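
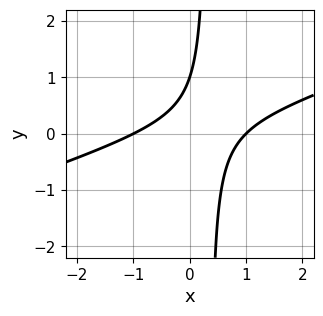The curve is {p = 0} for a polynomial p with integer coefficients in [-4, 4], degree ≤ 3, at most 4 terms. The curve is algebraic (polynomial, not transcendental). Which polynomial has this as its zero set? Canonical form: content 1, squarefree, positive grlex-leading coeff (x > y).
x^2 - 3*x*y + y - 1

(a) Degree: no degree-1 curve has this shape, so deg p = 2.
(b) Against the integer gridlines: the x-axis gridline crossings are at x ∈ {-1, 1}; it crosses the y-axis at the gridline y = 1.
(c) Solving for integer coefficients yields p as stated.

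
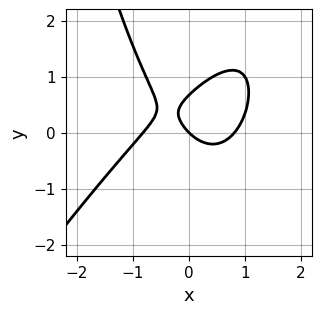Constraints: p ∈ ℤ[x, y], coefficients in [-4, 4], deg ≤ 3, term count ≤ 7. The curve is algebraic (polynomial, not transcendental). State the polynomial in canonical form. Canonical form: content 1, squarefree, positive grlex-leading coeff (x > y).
1. deg p = 3. A generic line meets the curve in up to 3 points.
2. Against the integer gridlines: one x-axis crossing is at x = 0; it meets the y-axis at y = 0 (among the integer gridlines).
3. Solving for integer coefficients yields p as stated.

3*x^3 - 2*x^2*y + 3*y^2 - 2*x - 2*y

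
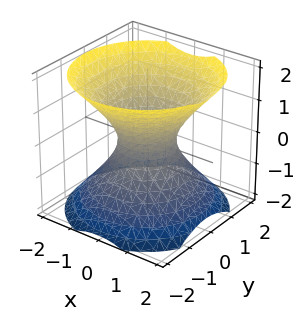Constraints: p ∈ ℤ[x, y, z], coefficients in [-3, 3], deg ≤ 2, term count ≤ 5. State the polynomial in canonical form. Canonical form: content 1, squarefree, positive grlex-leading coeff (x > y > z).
3*x^2 + 3*y^2 - 3*z^2 - 2

(a) Degree: the shape is more complex than any degree-1 surface, so deg p = 2.
(b) Symmetry: the z-axis is an axis of rotation, so x and y enter only as x² + y².
(c) Observable constraints: no z-intercept at any integer in the box; a circular section at z = 1 has radius between 1 and 2.
(d) These observations pin down the coefficients.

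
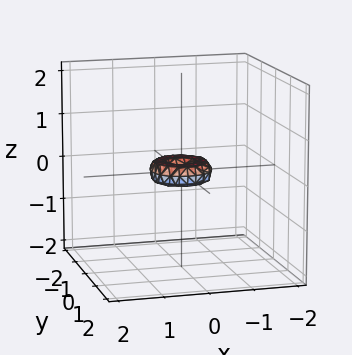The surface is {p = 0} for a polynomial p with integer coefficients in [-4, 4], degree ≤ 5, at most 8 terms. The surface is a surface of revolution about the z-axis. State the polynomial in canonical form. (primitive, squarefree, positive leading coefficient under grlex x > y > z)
2*x^4 + 4*x^2*y^2 + 2*y^4 - x^2 - y^2 + 2*z^2

First, degree: the shape is more complex than any degree-3 surface, so deg p = 4.
Then, symmetries: rotational symmetry about the z-axis ⇒ p depends on x, y only through x² + y².
Next, reading off the gridlines: a circular section at z = 0 has radius between 0 and 1; one y-axis crossing is at y = 0; it crosses the z-axis at the gridline z = 0.
Finally, the integer polynomial consistent with all of this is the stated p.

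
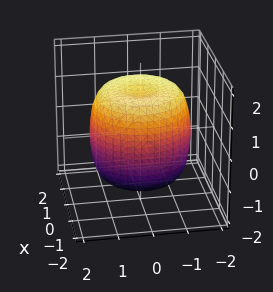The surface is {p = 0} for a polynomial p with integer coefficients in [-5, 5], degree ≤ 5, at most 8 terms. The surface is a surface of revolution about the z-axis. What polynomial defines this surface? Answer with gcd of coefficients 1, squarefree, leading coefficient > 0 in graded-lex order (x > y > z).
(a) deg p = 4. The shape is more complex than any degree-3 surface.
(b) Symmetries: every cross-section ⟂ z is a circle, so x, y appear only via x² + y².
(c) Reading off the gridlines: a circular section at z = 0 has radius between 1 and 2.
(d) Fitting integer coefficients to these (and the overall shape) gives p.

2*x^4 + 4*x^2*y^2 + 2*y^4 - 3*x^2 - 3*y^2 + 2*z^2 - 3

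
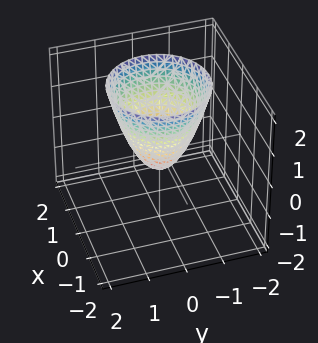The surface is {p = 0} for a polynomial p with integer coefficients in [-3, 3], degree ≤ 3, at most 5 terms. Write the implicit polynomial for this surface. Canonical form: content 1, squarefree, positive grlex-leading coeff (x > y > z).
3*x^2 + 3*y^2 - 2*z - 1

(a) Degree: a generic line meets the surface in up to 2 points, so deg p = 2.
(b) Symmetries: the z-axis is an axis of rotation, so x and y enter only as x² + y².
(c) Against the integer gridlines: a circular section at z = 2 has radius between 1 and 2.
(d) Fitting integer coefficients to these (and the overall shape) gives p.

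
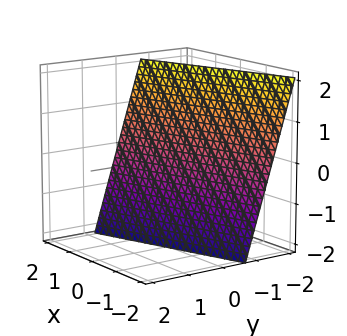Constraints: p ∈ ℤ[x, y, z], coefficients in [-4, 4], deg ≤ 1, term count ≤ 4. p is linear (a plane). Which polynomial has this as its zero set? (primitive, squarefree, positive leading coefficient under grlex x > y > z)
(a) deg p = 1. The surface is flat (a plane).
(b) Observable constraints: it meets the x-axis at x = 2 (among the integer gridlines); one z-axis crossing is at z = -2.
(c) The integer polynomial consistent with all of this is the stated p.

x - 3*y - z - 2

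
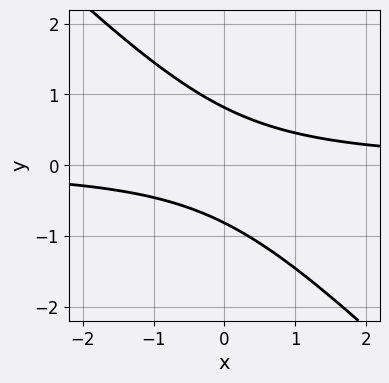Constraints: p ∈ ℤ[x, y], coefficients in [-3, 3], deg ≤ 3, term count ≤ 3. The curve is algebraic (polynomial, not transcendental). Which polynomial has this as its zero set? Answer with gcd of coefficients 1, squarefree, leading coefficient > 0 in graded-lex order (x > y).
3*x*y + 3*y^2 - 2

1. The degree is 2 — no degree-1 curve has this shape.
2. Against the integer gridlines: no x-intercept at any integer in the box.
3. Matching integer coefficients to the picture gives p.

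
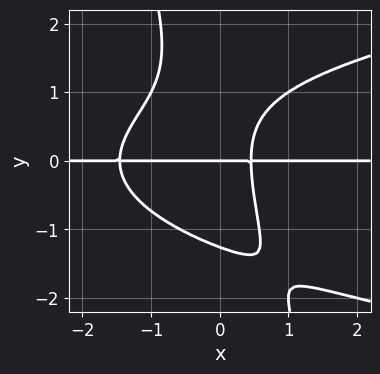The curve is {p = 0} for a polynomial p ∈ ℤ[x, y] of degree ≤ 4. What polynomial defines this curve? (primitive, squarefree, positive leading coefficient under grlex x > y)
The degree is 4 — no degree-3 curve has this shape.
From the axis intercepts and sections: the visible x-axis segment lies entirely on the curve; it crosses the y-axis at the gridline y = 0.
Fitting integer coefficients to these (and the overall shape) gives p.

3*x*y^3 + y^4 - 3*x^2*y - 3*x*y + 2*y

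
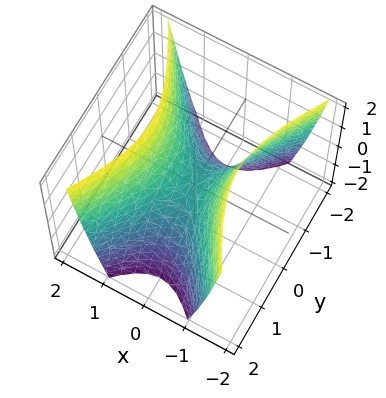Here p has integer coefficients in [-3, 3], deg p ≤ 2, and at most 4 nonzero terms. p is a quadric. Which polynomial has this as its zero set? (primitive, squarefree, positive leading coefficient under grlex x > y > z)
2*x^2 - y^2 - z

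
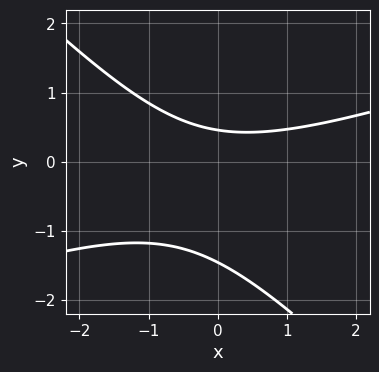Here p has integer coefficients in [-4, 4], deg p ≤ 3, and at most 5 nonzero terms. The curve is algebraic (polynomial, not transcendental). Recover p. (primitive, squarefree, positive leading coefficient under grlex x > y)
x^2 - 2*x*y - 3*y^2 - 3*y + 2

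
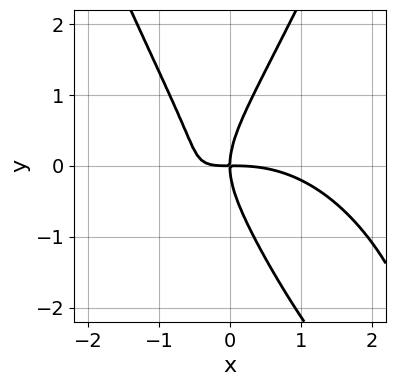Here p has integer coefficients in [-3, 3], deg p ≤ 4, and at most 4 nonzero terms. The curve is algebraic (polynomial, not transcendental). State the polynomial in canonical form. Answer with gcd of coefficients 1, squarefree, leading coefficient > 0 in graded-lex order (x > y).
1. The degree is 4 — no degree-3 curve has this shape.
2. Reading off the gridlines: it crosses the y-axis at the gridline y = 0; it crosses the x-axis at the gridline x = 0.
3. These observations pin down the coefficients.

x^4 + 3*x^2*y - y^3 + 2*x*y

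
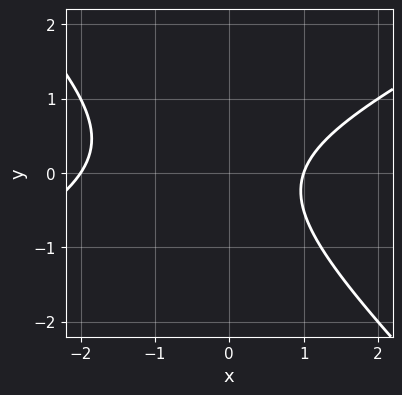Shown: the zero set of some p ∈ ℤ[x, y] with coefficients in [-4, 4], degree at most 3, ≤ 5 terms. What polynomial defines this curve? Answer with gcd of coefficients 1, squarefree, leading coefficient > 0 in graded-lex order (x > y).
1. deg p = 2. A generic line meets the curve in up to 2 points.
2. From the visible intercepts: the curve avoids every integer y-axis point in the box; among the integer gridlines, it crosses the x-axis at x ∈ {-2, 1}.
3. Together with the visible shape, these determine p as stated.

x^2 - x*y - 2*y^2 + x - 2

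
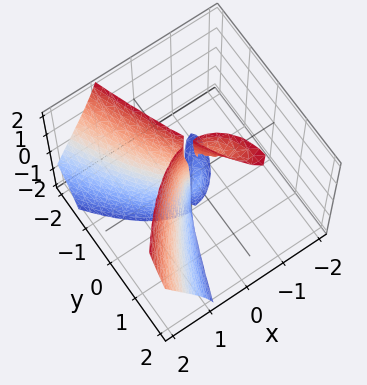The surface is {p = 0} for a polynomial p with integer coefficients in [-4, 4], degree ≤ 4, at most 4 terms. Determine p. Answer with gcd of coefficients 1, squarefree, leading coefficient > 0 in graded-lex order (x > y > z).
1. There are 3 components. They look like related sheets of one shape, so recover p as a whole.
2. Degree: a generic line meets the surface in up to 3 points, so deg p = 3.
3. From the visible intercepts: it crosses the x-axis at the gridline x = 0; it crosses the y-axis at the gridline y = 0; the visible z-axis segment lies entirely on the surface.
4. Assembling these constraints gives the stated polynomial.

x^3 - x*y*z - y^2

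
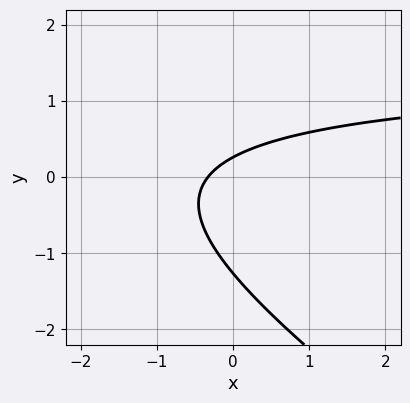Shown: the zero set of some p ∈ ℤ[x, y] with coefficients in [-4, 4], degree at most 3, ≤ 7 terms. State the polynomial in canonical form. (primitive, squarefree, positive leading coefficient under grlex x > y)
2*x*y + 3*y^2 - 3*x + 3*y - 1

(a) deg p = 2. A generic line meets the curve in up to 2 points.
(b) Solving for integer coefficients yields p as stated.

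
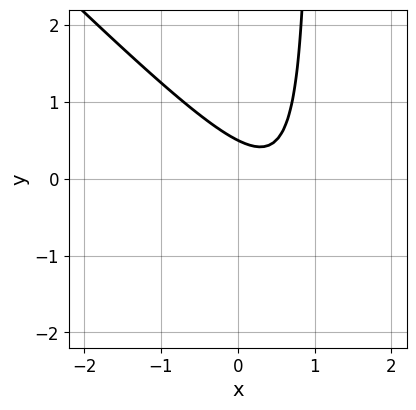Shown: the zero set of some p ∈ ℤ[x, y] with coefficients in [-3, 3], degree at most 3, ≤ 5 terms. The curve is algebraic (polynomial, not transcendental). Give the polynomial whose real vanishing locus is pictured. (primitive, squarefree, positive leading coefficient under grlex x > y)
1. Degree: no degree-1 curve has this shape, so deg p = 2.
2. Reading off the gridlines: the curve avoids every integer x-axis point in the box.
3. Solving for integer coefficients yields p as stated.

2*x^2 + 2*x*y - 2*x - 2*y + 1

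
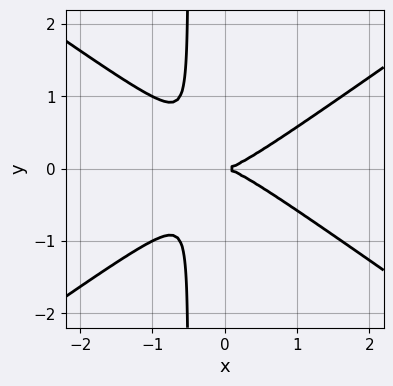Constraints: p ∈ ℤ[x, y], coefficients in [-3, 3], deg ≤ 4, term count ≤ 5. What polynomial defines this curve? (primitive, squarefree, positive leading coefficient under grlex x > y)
(a) Degree: a generic line meets the curve in up to 3 points, so deg p = 3.
(b) Symmetries: mirror symmetry y ↦ −y ⇒ only even powers of y.
(c) From the axis intercepts and sections: it crosses the y-axis at the gridline y = 0; it crosses the x-axis at the gridline x = 0.
(d) These observations pin down the coefficients.

x^3 - 2*x*y^2 - y^2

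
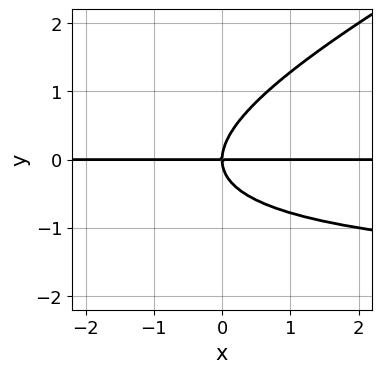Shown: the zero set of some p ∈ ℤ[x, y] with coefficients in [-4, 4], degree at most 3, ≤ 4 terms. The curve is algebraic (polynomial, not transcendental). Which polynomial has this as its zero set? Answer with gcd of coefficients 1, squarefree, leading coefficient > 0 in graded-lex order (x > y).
deg p = 3.
Against the integer gridlines: every point of the x-axis in the box is on the curve; it crosses the y-axis at the gridline y = 0.
Assembling these constraints gives the stated polynomial.

x*y^2 - 2*y^3 + 2*x*y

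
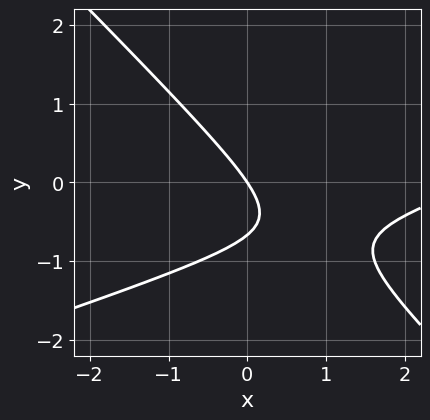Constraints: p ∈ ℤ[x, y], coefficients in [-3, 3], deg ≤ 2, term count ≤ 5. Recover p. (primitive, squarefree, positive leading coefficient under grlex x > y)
1. deg p = 2. The shape is more complex than any degree-1 curve.
2. From the visible intercepts: it crosses the x-axis at the gridline x = 0; one y-axis crossing is at y = 0.
3. Matching integer coefficients to the picture gives p.

x^2 - 2*x*y - 3*y^2 - 3*x - 2*y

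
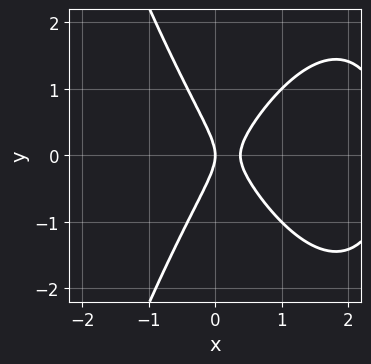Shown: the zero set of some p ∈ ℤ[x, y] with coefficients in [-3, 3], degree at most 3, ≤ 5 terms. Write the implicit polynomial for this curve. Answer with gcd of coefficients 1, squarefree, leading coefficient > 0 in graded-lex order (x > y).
x^3 - 3*x^2 + y^2 + x

1. Degree: no degree-2 curve has this shape, so deg p = 3.
2. Symmetries: the y ↦ −y reflection is a symmetry, so y appears only in even powers.
3. From the axis intercepts and sections: one x-axis crossing is at x = 0; one y-axis crossing is at y = 0.
4. Solving for integer coefficients yields p as stated.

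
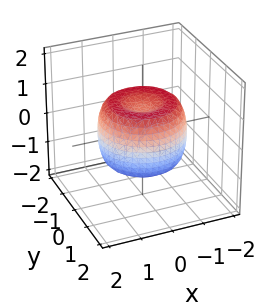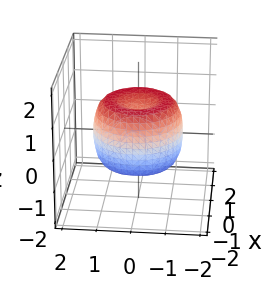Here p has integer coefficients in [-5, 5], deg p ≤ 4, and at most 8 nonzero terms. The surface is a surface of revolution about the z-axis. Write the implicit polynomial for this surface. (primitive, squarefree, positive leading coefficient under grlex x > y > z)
(a) deg p = 4. A generic line meets the surface in up to 4 points.
(b) By symmetry, every cross-section ⟂ z is a circle, so x, y appear only via x² + y².
(c) Checking where it meets the axes: a circular section at z = 0 has radius between 1 and 2.
(d) Together with the visible shape, these determine p as stated.

2*x^4 + 4*x^2*y^2 + 2*y^4 - 3*x^2 - 3*y^2 + 2*z^2 - 1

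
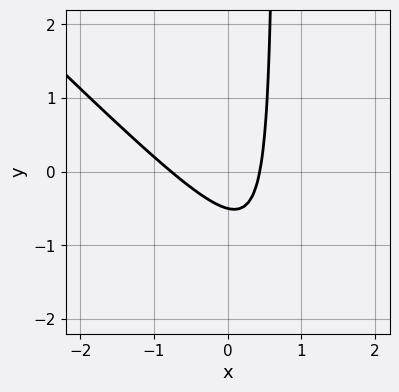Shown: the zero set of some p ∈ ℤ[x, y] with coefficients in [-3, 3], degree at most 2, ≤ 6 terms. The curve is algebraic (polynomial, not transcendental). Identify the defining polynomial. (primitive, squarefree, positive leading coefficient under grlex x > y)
deg p = 2.
Putting this together gives p.

3*x^2 + 3*x*y + x - 2*y - 1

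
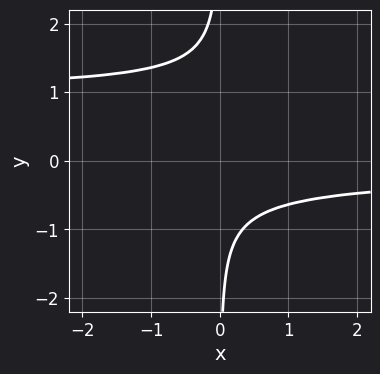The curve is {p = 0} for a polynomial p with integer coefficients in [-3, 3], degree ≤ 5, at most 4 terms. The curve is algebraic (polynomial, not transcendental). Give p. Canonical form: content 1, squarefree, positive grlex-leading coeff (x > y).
3*x*y^3 - 3*x*y^2 + 2

First, the degree is 4 — the shape is more complex than any degree-3 curve.
Then, from the axis intercepts and sections: it misses every integer gridline on the y-axis; no x-intercept at any integer in the box.
Finally, solving for integer coefficients yields p as stated.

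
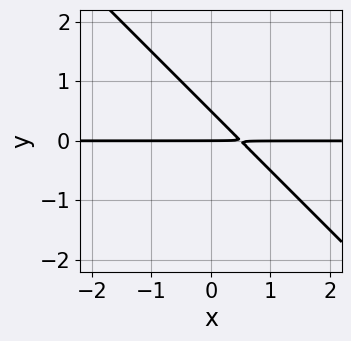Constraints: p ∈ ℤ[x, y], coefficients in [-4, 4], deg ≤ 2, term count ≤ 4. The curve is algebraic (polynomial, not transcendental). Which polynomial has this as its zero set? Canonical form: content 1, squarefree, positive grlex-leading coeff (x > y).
2*x*y + 2*y^2 - y

(a) Degree: a generic line meets the curve in up to 2 points, so deg p = 2.
(b) From the visible intercepts: every point of the x-axis in the box is on the curve; it meets the y-axis at y = 0 (among the integer gridlines).
(c) Putting this together gives p.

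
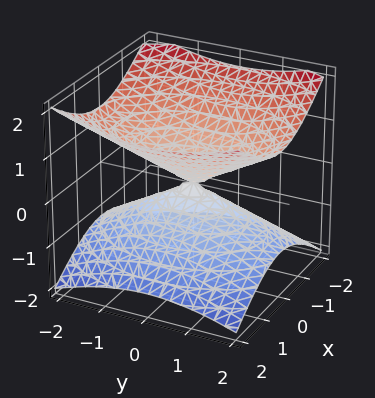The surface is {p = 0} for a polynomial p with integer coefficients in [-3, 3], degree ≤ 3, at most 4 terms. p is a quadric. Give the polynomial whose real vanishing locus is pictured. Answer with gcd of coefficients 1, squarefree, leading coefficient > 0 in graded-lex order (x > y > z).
2*x^2 + y^2 - 3*z^2

(a) deg p = 2.
(b) Symmetries: it's symmetric under y → −y, forcing even powers of y; it's symmetric under z → −z, forcing even powers of z; mirror symmetry x ↦ −x ⇒ only even powers of x.
(c) Against the integer gridlines: one x-axis crossing is at x = 0; it crosses the y-axis at the gridline y = 0; it crosses the z-axis at the gridline z = 0.
(d) These observations pin down the coefficients.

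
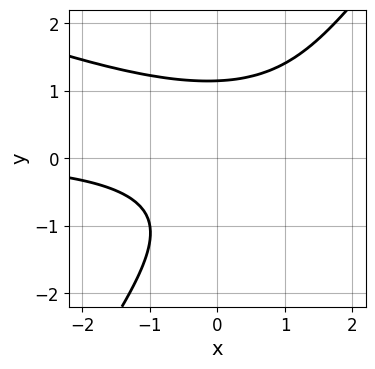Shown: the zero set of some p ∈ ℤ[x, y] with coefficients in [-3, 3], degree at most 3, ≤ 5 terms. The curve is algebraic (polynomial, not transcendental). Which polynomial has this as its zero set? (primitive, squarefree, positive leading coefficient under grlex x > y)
x^2*y + 2*x*y^2 - 2*y^3 - 2*x*y + 3

(a) The degree is 3 — no degree-2 curve has this shape.
(b) Checking where it meets the axes: it misses every integer gridline on the x-axis.
(c) Assembling these constraints gives the stated polynomial.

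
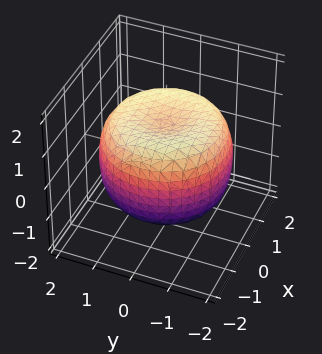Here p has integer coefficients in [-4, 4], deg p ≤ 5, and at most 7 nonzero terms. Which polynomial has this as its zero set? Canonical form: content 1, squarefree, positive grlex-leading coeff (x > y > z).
x^4 + 2*x^2*y^2 + y^4 - 2*x^2 - 2*y^2 + 2*z^2 - 2

Degree: no degree-3 surface has this shape, so deg p = 4.
Symmetries: the surface is invariant under rotation about z: p = q(x² + y², z).
Reading off the gridlines: a circular section at z = -1 has radius between 1 and 2; the z-axis gridline crossings are at z ∈ {-1, 1}.
Putting this together gives p.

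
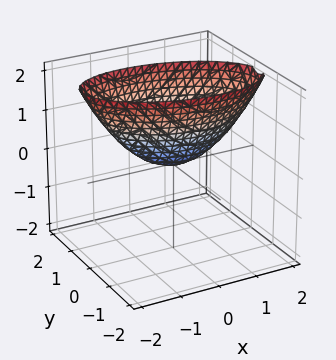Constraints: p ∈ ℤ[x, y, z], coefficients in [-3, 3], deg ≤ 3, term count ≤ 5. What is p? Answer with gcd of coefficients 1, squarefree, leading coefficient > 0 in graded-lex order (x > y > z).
x^2 + x*y + 3*y^2 - 2*z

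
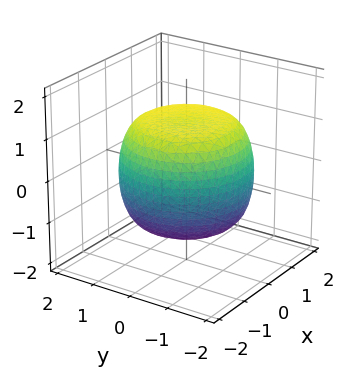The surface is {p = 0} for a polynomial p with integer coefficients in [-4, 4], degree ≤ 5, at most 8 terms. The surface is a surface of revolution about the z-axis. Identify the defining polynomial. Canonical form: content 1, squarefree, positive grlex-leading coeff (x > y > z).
x^4 + 2*x^2*y^2 + y^4 - x^2 - y^2 + 2*z^2 - 3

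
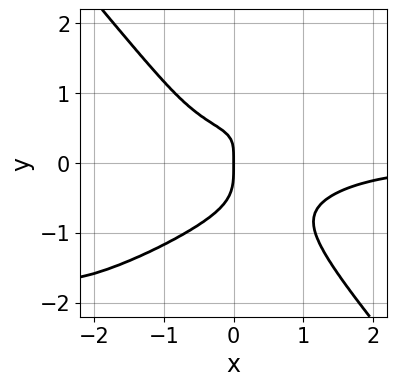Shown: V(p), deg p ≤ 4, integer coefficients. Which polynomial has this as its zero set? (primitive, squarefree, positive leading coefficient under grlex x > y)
x^3*y - 2*x^2*y^2 + 2*y^4 - x*y + x

(a) The degree is 4 — a generic line meets the curve in up to 4 points.
(b) From the visible intercepts: it crosses the y-axis at the gridline y = 0; one x-axis crossing is at x = 0.
(c) Matching integer coefficients to the picture gives p.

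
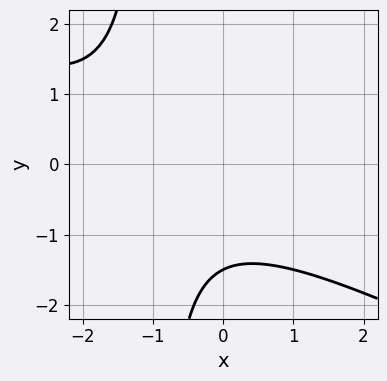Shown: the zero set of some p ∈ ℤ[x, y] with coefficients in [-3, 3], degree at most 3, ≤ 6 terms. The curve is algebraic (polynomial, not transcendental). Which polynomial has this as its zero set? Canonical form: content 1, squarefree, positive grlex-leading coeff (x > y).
First, the degree is 2 — a generic line meets the curve in up to 2 points.
Then, checking where it meets the axes: no x-intercept at any integer in the box.
Finally, matching integer coefficients to the picture gives p.

x^2 + 2*x*y + 2*x + 2*y + 3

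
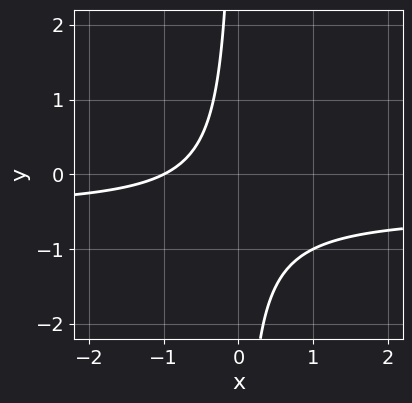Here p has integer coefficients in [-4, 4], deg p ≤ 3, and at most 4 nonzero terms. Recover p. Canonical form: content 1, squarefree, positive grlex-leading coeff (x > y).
2*x*y + x + 1

Degree: no degree-1 curve has this shape, so deg p = 2.
Reading off the gridlines: it meets the x-axis at x = -1 (among the integer gridlines); it misses every integer gridline on the y-axis.
Together with the visible shape, these determine p as stated.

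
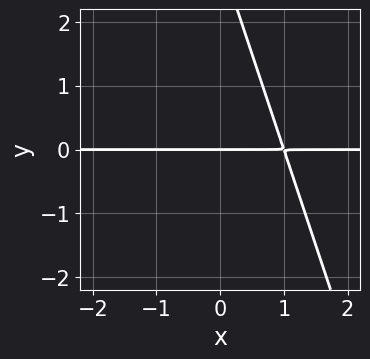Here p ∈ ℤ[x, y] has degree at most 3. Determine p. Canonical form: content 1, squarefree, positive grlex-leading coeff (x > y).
First, the degree is 2 — a generic line meets the curve in up to 2 points.
Next, observable constraints: one y-axis crossing is at y = 0; the visible x-axis segment lies entirely on the curve.
Finally, fitting integer coefficients to these (and the overall shape) gives p.

3*x*y + y^2 - 3*y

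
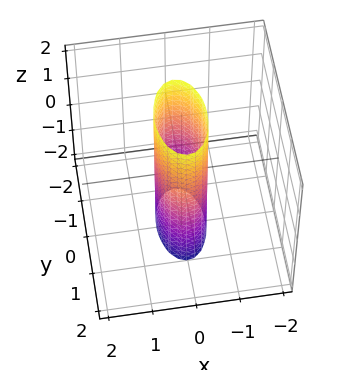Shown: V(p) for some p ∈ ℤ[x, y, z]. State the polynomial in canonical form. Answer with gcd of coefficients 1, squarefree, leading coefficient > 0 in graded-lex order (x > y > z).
3*x^2 + y^2 - 1

The degree is 2 — a cylinder; a quadric.
Symmetries: the y ↦ −y reflection is a symmetry, so y appears only in even powers; mirror symmetry z ↦ −z ⇒ only even powers of z; the x ↦ −x reflection is a symmetry, so x appears only in even powers.
Against the integer gridlines: it misses every integer gridline on the z-axis; the y-axis gridline crossings are at y ∈ {-1, 1}.
Assembling these constraints gives the stated polynomial.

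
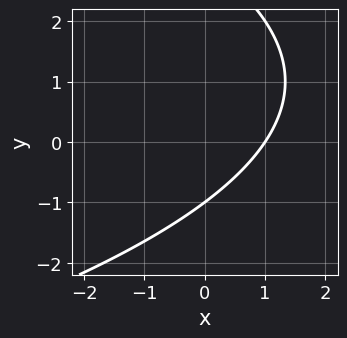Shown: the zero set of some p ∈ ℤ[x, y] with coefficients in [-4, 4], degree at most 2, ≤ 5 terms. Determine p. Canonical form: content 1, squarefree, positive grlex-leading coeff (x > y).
1. Degree: a generic line meets the curve in up to 2 points, so deg p = 2.
2. Observable constraints: it meets the y-axis at y = -1 (among the integer gridlines); one x-axis crossing is at x = 1.
3. Together with the visible shape, these determine p as stated.

y^2 + 3*x - 2*y - 3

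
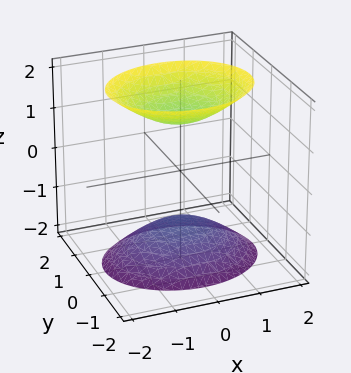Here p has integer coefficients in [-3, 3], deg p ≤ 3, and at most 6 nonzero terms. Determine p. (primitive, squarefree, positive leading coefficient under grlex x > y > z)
First, there are 2 components. They look like related sheets of one shape, so recover p as a whole.
Then, degree: two sheets facing apart; a quadric, so deg p = 2.
Then, symmetries: the x ↦ −x reflection is a symmetry, so x appears only in even powers; it's symmetric under y → −y, forcing even powers of y; it's symmetric under z → −z, forcing even powers of z.
Then, from the visible intercepts: it misses every integer gridline on the x-axis; it misses every integer gridline on the y-axis.
Finally, the integer polynomial consistent with all of this is the stated p.

2*x^2 + 3*y^2 - 2*z^2 + 3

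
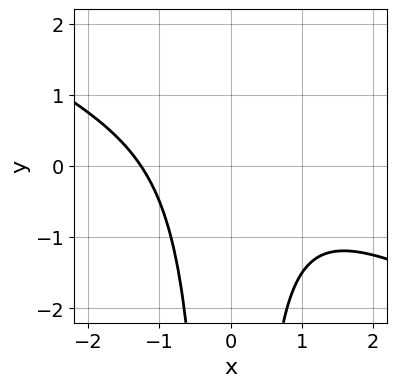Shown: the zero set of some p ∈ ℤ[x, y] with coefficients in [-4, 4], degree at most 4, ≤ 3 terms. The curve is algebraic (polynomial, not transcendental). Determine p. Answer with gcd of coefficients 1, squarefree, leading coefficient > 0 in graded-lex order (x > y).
x^3 + 2*x^2*y + 2

First, the degree is 3 — a generic line meets the curve in up to 3 points.
Next, observable constraints: it misses every integer gridline on the y-axis.
Finally, fitting integer coefficients to these (and the overall shape) gives p.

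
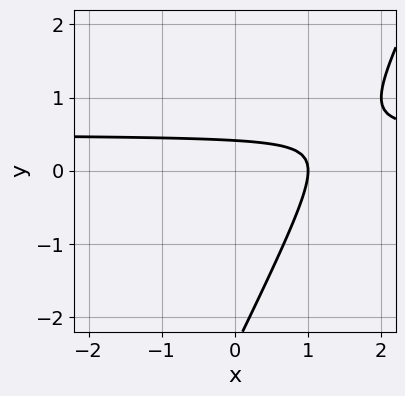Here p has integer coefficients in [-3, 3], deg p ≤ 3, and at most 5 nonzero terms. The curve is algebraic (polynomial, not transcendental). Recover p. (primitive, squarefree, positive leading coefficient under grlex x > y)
2*x*y - y^2 - x - 2*y + 1

First, deg p = 2. The shape is more complex than any degree-1 curve.
Next, reading off the gridlines: it meets the x-axis at x = 1 (among the integer gridlines).
Finally, matching integer coefficients to the picture gives p.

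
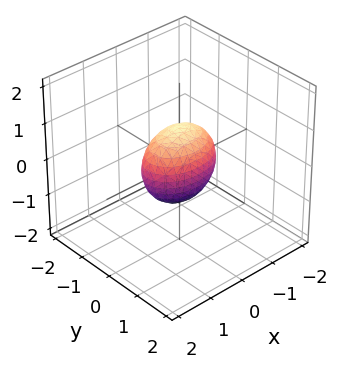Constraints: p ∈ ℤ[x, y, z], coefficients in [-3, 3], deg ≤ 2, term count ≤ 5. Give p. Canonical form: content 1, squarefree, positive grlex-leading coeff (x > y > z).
x^2 + 2*y^2 + z^2 - 1

First, the degree is 2 — a closed, bounded, convex surface; a quadric.
Next, symmetries: mirror symmetry x ↦ −x ⇒ only even powers of x; the y ↦ −y reflection is a symmetry, so y appears only in even powers; the z ↦ −z reflection is a symmetry, so z appears only in even powers.
Then, observable constraints: the z-axis gridline crossings are at z ∈ {-1, 1}; among the integer gridlines, it crosses the x-axis at x ∈ {-1, 1}.
Finally, fitting integer coefficients to these (and the overall shape) gives p.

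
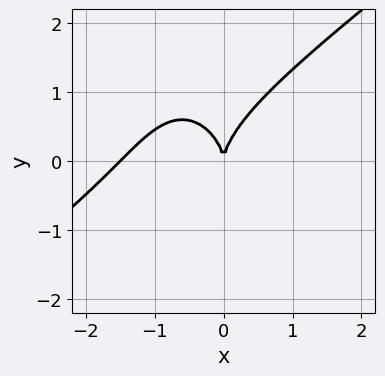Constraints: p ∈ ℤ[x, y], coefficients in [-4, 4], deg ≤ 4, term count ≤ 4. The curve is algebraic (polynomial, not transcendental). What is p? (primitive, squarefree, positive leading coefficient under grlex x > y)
2*x^3 - 2*x^2*y - y^3 + 3*x^2

First, the degree is 3 — no degree-2 curve has this shape.
Then, against the integer gridlines: it crosses the y-axis at the gridline y = 0; one x-axis crossing is at x = 0.
Finally, fitting integer coefficients to these (and the overall shape) gives p.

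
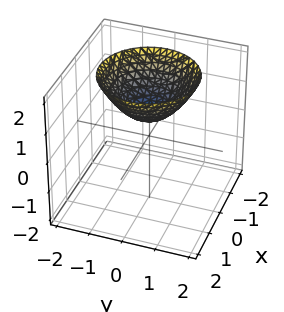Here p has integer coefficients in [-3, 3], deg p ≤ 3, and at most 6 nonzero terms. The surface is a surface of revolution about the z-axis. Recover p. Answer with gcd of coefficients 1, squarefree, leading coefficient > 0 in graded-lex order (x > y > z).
(a) deg p = 2. A generic line meets the surface in up to 2 points.
(b) By symmetry, the z-axis is an axis of rotation, so x and y enter only as x² + y².
(c) From the axis intercepts and sections: no x-intercept at any integer in the box; no y-intercept at any integer in the box; a circular section at z = 2 has radius between 1 and 2.
(d) Solving for integer coefficients yields p as stated.

2*x^2 + 2*y^2 - 3*z + 2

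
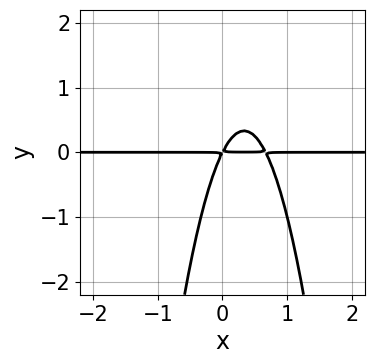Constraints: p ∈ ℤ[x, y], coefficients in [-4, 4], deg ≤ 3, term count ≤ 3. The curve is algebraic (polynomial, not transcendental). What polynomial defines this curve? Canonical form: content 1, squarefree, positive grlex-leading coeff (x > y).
1. deg p = 3. The shape is more complex than any degree-2 curve.
2. Observable constraints: every point of the x-axis in the box is on the curve.
3. Together with the visible shape, these determine p as stated.

3*x^2*y - 2*x*y + y^2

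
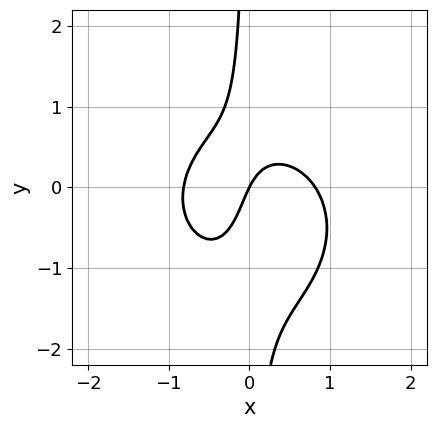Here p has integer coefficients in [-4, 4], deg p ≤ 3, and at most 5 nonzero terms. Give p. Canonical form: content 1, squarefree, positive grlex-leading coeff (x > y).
3*x^3 + 3*x*y^2 + 2*x*y - 2*x + y

1. deg p = 3. A generic line meets the curve in up to 3 points.
2. From the visible intercepts: it crosses the x-axis at the gridline x = 0; it meets the y-axis at y = 0 (among the integer gridlines).
3. Solving for integer coefficients yields p as stated.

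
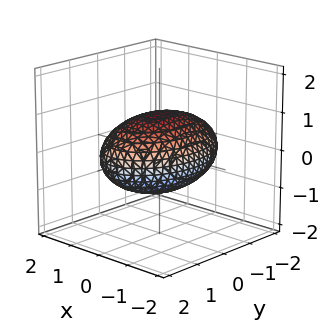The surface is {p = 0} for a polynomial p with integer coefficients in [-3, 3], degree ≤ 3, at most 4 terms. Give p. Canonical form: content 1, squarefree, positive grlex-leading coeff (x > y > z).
2*x^2 + y^2 + 3*z^2 - 3

deg p = 2. A closed, bounded, convex surface; a quadric.
Symmetries: it's symmetric under y → −y, forcing even powers of y; the z ↦ −z reflection is a symmetry, so z appears only in even powers; the x ↦ −x reflection is a symmetry, so x appears only in even powers.
From the axis intercepts and sections: the z-axis gridline crossings are at z ∈ {-1, 1}.
Solving for integer coefficients yields p as stated.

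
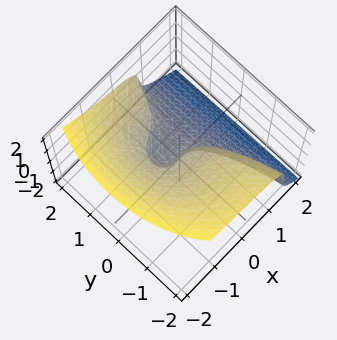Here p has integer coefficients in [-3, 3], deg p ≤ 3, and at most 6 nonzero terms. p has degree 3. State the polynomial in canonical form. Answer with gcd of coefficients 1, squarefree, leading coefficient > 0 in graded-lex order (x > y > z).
Degree: a generic line meets the surface in up to 3 points, so deg p = 3.
Checking where it meets the axes: it crosses the x-axis at the gridline x = 0; one z-axis crossing is at z = 0; among the integer gridlines, it crosses the y-axis at y ∈ {0, 1}.
Together with the visible shape, these determine p as stated.

3*x^3 + x*y^2 + 3*z^3 - 2*y^2 + 2*y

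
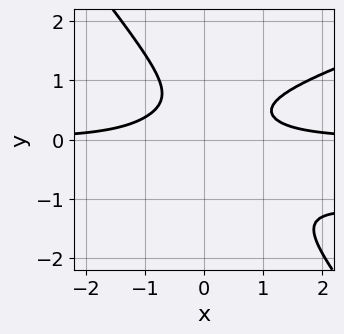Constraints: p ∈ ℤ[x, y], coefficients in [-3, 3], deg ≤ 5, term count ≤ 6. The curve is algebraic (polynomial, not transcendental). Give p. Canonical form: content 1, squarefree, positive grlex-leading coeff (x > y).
x^2*y^2 - 3*x*y^3 - 3*y^4 + 2*x^2*y - 1

First, deg p = 4.
Next, checking where it meets the axes: the curve avoids every integer x-axis point in the box; it misses every integer gridline on the y-axis.
Finally, these observations pin down the coefficients.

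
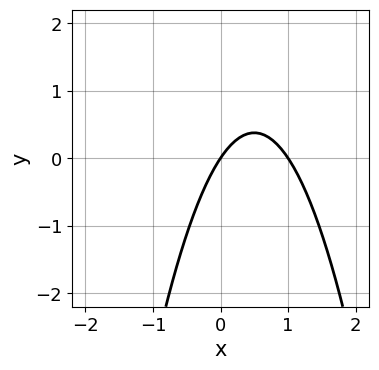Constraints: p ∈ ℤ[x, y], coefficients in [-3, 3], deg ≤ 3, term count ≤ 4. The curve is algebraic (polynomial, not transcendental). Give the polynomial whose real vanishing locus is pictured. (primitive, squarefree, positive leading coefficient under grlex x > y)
1. Degree: the shape is more complex than any degree-1 curve, so deg p = 2.
2. Against the integer gridlines: it meets the y-axis at y = 0 (among the integer gridlines); among the integer gridlines, it crosses the x-axis at x ∈ {0, 1}.
3. Together with the visible shape, these determine p as stated.

3*x^2 - 3*x + 2*y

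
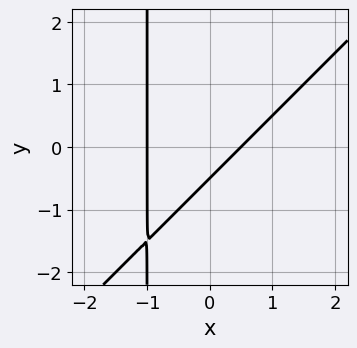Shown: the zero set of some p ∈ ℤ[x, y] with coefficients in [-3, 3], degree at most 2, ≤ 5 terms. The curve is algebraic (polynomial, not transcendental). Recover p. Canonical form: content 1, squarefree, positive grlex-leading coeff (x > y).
(a) deg p = 2.
(b) Reading off the gridlines: it crosses the x-axis at the gridline x = -1.
(c) Fitting integer coefficients to these (and the overall shape) gives p.

2*x^2 - 2*x*y + x - 2*y - 1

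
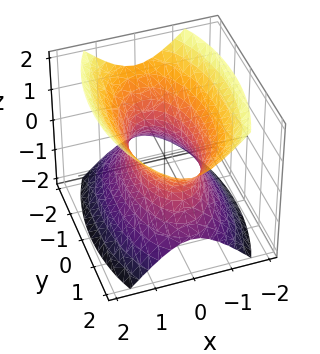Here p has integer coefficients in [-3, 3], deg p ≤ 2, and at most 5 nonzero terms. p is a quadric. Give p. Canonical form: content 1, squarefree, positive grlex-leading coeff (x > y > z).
3*x^2 + y^2 - 2*z^2 - 2

1. Degree: one connected sheet with a waist; a quadric, so deg p = 2.
2. Symmetries: the y ↦ −y reflection is a symmetry, so y appears only in even powers; it's symmetric under x → −x, forcing even powers of x; mirror symmetry z ↦ −z ⇒ only even powers of z.
3. Checking where it meets the axes: no z-intercept at any integer in the box.
4. Putting this together gives p.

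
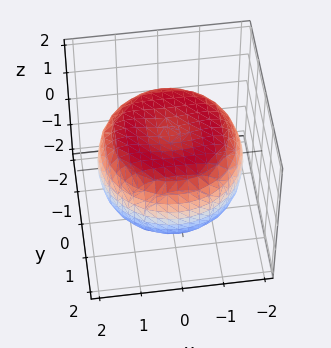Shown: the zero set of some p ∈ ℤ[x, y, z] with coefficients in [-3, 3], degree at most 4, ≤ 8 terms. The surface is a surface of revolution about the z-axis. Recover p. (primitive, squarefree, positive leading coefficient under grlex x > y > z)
(a) deg p = 4. No degree-3 surface has this shape.
(b) Symmetries: rotational symmetry about the z-axis ⇒ p depends on x, y only through x² + y².
(c) Against the integer gridlines: a circular section at z = -1 has radius between 1 and 2; the z-axis gridline crossings are at z ∈ {-1, 1}.
(d) Putting this together gives p.

x^4 + 2*x^2*y^2 + y^4 - 2*x^2 - 2*y^2 + 3*z^2 - 3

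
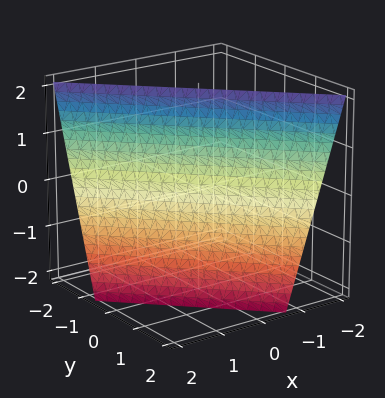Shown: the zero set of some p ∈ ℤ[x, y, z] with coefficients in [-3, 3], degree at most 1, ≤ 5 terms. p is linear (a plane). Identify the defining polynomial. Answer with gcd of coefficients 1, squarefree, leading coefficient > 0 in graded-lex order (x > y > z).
First, the degree is 1 — the surface is flat (a plane).
Next, from the axis intercepts and sections: it meets the z-axis at z = 2 (among the integer gridlines).
Finally, together with the visible shape, these determine p as stated.

3*x + 3*y + z - 2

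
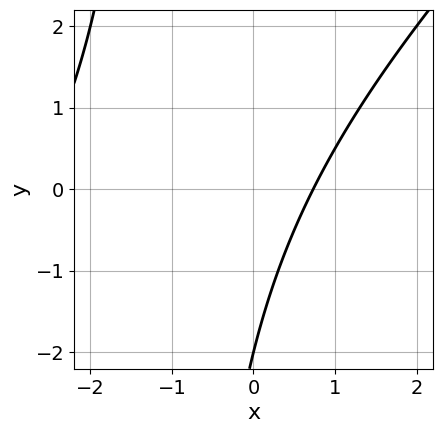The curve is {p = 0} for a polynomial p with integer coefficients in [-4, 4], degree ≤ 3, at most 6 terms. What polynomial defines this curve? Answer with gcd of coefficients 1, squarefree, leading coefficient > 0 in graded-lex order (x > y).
x^2 - x*y + 2*x - y - 2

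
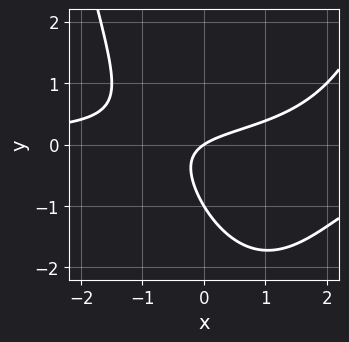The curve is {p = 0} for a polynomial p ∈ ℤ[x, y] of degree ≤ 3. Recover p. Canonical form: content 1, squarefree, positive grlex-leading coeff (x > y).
First, degree: a generic line meets the curve in up to 3 points, so deg p = 3.
Next, from the axis intercepts and sections: among the integer gridlines, it crosses the y-axis at y ∈ {-1, 0}; it meets the x-axis at x = 0 (among the integer gridlines).
Finally, fitting integer coefficients to these (and the overall shape) gives p.

2*x^2*y - 3*x*y - 3*y^2 + 2*x - 3*y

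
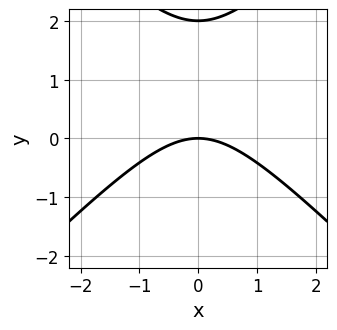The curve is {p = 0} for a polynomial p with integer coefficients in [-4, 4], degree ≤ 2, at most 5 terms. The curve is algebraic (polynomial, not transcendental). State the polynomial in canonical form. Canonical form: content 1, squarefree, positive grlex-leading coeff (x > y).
x^2 - y^2 + 2*y

(a) deg p = 2. No degree-1 curve has this shape.
(b) Symmetries: the x ↦ −x reflection is a symmetry, so x appears only in even powers.
(c) Observable constraints: it meets the x-axis at x = 0 (among the integer gridlines); the y-axis gridline crossings are at y ∈ {0, 2}.
(d) The integer polynomial consistent with all of this is the stated p.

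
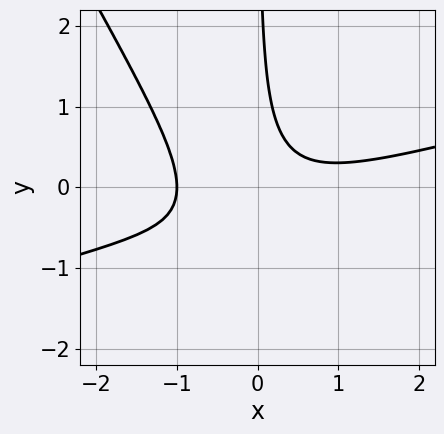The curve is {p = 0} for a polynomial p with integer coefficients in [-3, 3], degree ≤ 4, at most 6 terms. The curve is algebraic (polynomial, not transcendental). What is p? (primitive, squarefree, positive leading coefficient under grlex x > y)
The degree is 3 — a generic line meets the curve in up to 3 points.
Against the integer gridlines: no y-intercept at any integer in the box; it meets the x-axis at x = -1 (among the integer gridlines).
Putting this together gives p.

x^3 - 3*x^2*y - 2*x*y^2 - 3*x*y + 1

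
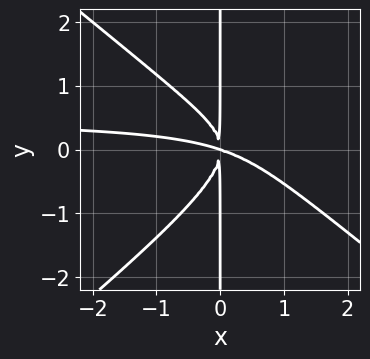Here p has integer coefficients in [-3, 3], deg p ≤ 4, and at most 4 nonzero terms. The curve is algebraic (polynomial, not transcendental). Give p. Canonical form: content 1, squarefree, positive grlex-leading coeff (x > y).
(a) Degree: a generic line meets the curve in up to 4 points, so deg p = 4.
(b) From the axis intercepts and sections: it meets the x-axis at x = 0 (among the integer gridlines); the visible y-axis segment lies entirely on the curve.
(c) Putting this together gives p.

2*x^3*y - 3*x*y^3 - x^3 - 3*x^2*y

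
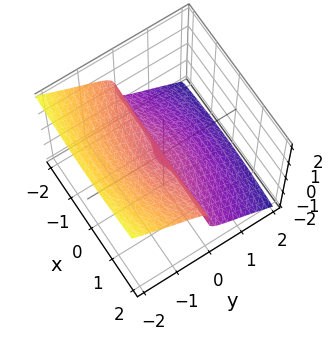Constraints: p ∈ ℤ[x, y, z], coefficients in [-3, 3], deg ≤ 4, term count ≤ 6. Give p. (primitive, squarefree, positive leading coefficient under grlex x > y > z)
1. The degree is 3 — a generic line meets the surface in up to 3 points.
2. Reading off the gridlines: it meets the y-axis at y = 0 (among the integer gridlines); one z-axis crossing is at z = 0.
3. The integer polynomial consistent with all of this is the stated p. Check: (-2, 0, 0) on the x-axis lies on the surface, and p(-2, 0, 0) = 0. ✓

x^2*y + 2*y^3 + 3*z^3 + z^2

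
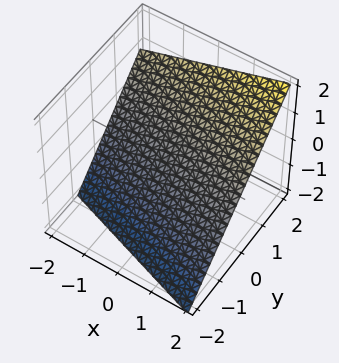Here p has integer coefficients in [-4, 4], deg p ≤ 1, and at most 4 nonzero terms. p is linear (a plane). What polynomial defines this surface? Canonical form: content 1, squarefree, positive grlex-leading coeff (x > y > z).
First, degree: the surface is flat (a plane), so deg p = 1.
Then, against the integer gridlines: it crosses the x-axis at the gridline x = 2.
Finally, the integer polynomial consistent with all of this is the stated p.

x + 3*y - 3*z - 2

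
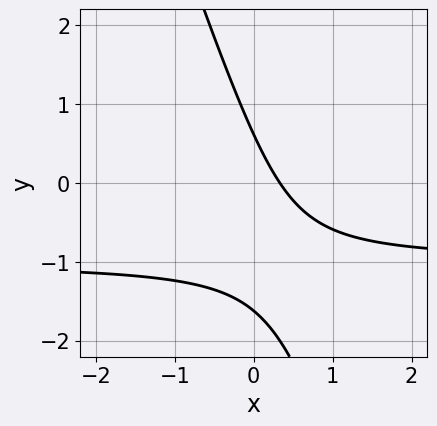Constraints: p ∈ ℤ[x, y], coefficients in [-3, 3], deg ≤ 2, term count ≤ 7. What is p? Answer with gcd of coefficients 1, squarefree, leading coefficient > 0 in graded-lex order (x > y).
3*x*y + y^2 + 3*x + y - 1

First, degree: a generic line meets the curve in up to 2 points, so deg p = 2.
Finally, putting this together gives p.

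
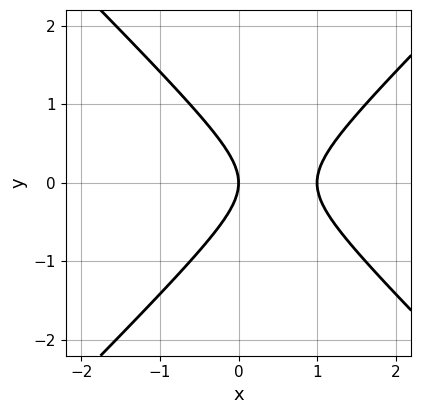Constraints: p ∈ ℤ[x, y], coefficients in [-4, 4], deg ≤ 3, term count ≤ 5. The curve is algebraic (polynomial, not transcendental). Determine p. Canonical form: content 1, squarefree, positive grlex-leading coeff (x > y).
x^2 - y^2 - x

deg p = 2. The shape is more complex than any degree-1 curve.
Symmetries: it's symmetric under y → −y, forcing even powers of y.
Reading off the gridlines: one y-axis crossing is at y = 0; the x-axis gridline crossings are at x ∈ {0, 1}.
Assembling these constraints gives the stated polynomial.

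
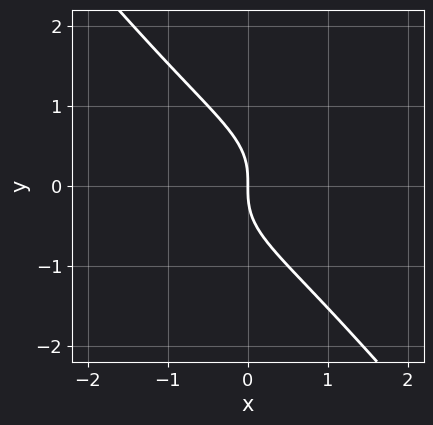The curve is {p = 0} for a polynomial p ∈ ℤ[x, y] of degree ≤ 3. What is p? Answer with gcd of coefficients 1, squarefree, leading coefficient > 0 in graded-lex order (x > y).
2*x^2*y - 2*x*y^2 - 3*y^3 - 3*x

(a) deg p = 3. No degree-2 curve has this shape.
(b) Checking where it meets the axes: one x-axis crossing is at x = 0; it meets the y-axis at y = 0 (among the integer gridlines).
(c) The integer polynomial consistent with all of this is the stated p.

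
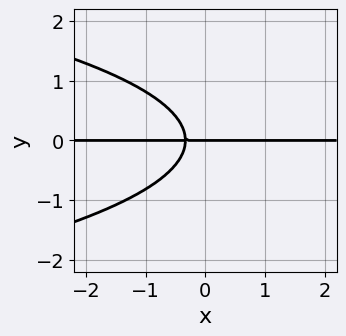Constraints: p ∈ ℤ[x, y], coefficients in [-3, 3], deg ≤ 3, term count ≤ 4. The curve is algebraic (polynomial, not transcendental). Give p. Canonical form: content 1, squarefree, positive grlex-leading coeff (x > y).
deg p = 3. The shape is more complex than any degree-2 curve.
Reading off the gridlines: it crosses the y-axis at the gridline y = 0; the visible x-axis segment lies entirely on the curve.
Fitting integer coefficients to these (and the overall shape) gives p.

3*y^3 + 3*x*y + y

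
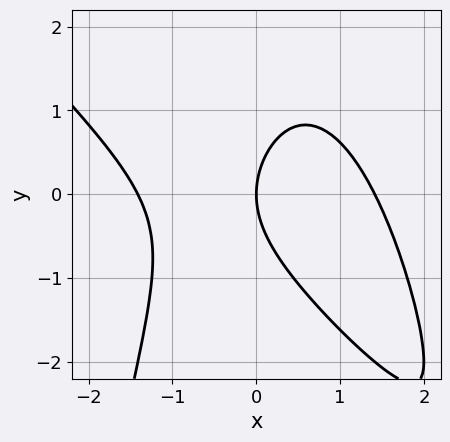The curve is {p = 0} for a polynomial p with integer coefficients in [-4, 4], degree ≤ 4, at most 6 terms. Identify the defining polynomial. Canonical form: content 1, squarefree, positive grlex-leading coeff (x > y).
x^3 + x^2*y + y^2 - 2*x

(a) The degree is 3 — a generic line meets the curve in up to 3 points.
(b) From the axis intercepts and sections: it meets the x-axis at x = 0 (among the integer gridlines); it meets the y-axis at y = 0 (among the integer gridlines).
(c) Solving for integer coefficients yields p as stated.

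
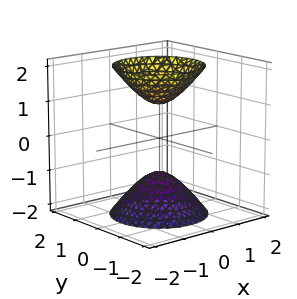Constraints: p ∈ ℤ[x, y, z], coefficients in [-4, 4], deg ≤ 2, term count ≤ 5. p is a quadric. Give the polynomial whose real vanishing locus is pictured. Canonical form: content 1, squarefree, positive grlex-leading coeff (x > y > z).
The picture has 2 separate pieces. They look like related sheets of one shape, so recover p as a whole.
deg p = 2. Two sheets facing apart; a quadric.
Symmetries: mirror symmetry z ↦ −z ⇒ only even powers of z; every cross-section ⟂ z is a circle, so x, y appear only via x² + y².
Reading off the gridlines: no x-intercept at any integer in the box; no y-intercept at any integer in the box; the z-axis gridline crossings are at z ∈ {-1, 1}; a circular section at z = -2 has radius between 1 and 2.
Solving for integer coefficients yields p as stated.

2*x^2 + 2*y^2 - z^2 + 1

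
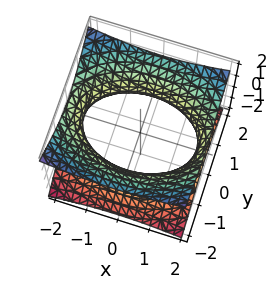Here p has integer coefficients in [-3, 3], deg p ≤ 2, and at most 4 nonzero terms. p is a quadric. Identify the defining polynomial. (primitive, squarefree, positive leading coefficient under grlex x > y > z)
x^2 + 2*y^2 - 3*z^2 - 3

(a) deg p = 2. An hourglass — one-sheet hyperboloid; a quadric.
(b) Symmetries: mirror symmetry x ↦ −x ⇒ only even powers of x; mirror symmetry z ↦ −z ⇒ only even powers of z; mirror symmetry y ↦ −y ⇒ only even powers of y.
(c) From the axis intercepts and sections: no z-intercept at any integer in the box.
(d) Matching integer coefficients to the picture gives p.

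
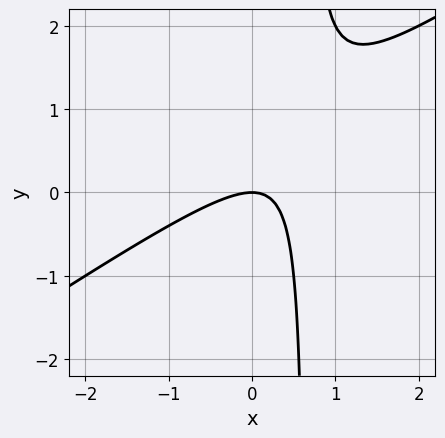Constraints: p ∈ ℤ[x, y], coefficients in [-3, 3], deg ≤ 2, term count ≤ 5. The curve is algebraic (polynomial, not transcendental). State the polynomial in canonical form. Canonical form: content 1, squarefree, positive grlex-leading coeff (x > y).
2*x^2 - 3*x*y + 2*y

1. Degree: no degree-1 curve has this shape, so deg p = 2.
2. From the visible intercepts: it crosses the y-axis at the gridline y = 0; one x-axis crossing is at x = 0.
3. Matching integer coefficients to the picture gives p.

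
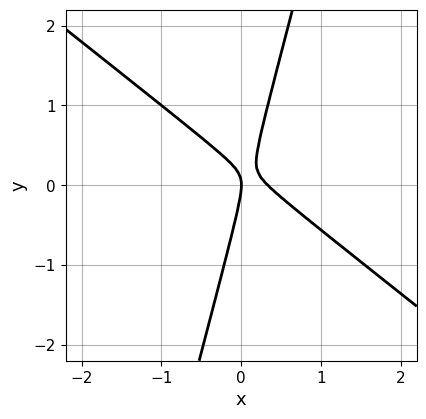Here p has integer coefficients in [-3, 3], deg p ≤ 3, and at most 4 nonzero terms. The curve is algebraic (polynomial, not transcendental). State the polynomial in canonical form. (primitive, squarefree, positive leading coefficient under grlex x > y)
(a) The degree is 2 — the shape is more complex than any degree-1 curve.
(b) Against the integer gridlines: it crosses the y-axis at the gridline y = 0; it crosses the x-axis at the gridline x = 0.
(c) These observations pin down the coefficients.

3*x^2 + 3*x*y - y^2 - x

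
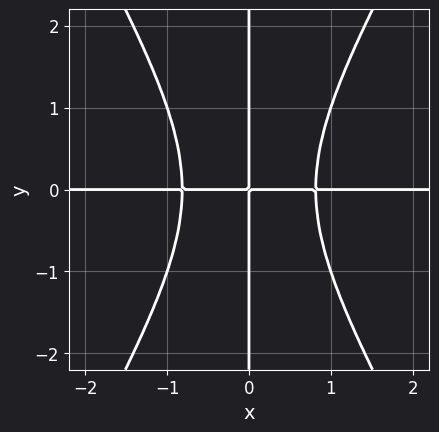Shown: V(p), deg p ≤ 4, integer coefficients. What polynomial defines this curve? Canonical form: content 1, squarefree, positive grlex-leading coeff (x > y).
First, deg p = 4. No degree-3 curve has this shape.
Then, from the visible intercepts: every point of the x-axis in the box is on the curve; the visible y-axis segment lies entirely on the curve.
Finally, matching integer coefficients to the picture gives p.

3*x^3*y - x*y^3 - 2*x*y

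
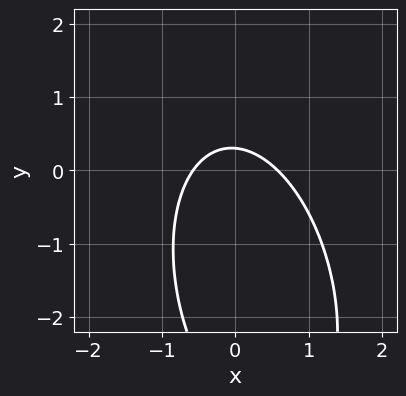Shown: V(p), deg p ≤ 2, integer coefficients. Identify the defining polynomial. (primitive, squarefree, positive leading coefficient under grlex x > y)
First, degree: no degree-1 curve has this shape, so deg p = 2.
Finally, solving for integer coefficients yields p as stated.

3*x^2 + x*y + y^2 + 3*y - 1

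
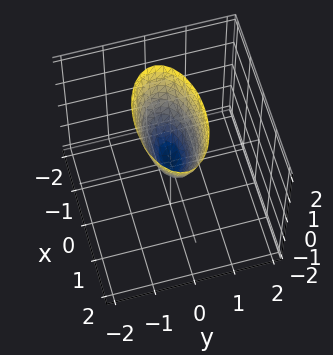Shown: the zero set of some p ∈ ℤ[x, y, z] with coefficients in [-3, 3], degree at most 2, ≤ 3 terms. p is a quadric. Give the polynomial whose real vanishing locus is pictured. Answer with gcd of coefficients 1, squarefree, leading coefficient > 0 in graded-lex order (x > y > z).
1. Degree: a single bowl opening along one axis; a quadric, so deg p = 2.
2. Symmetries: mirror symmetry y ↦ −y ⇒ only even powers of y; the x ↦ −x reflection is a symmetry, so x appears only in even powers.
3. From the axis intercepts and sections: it meets the z-axis at z = 0 (among the integer gridlines); it meets the x-axis at x = 0 (among the integer gridlines); one y-axis crossing is at y = 0.
4. Putting this together gives p.

x^2 + 3*y^2 - z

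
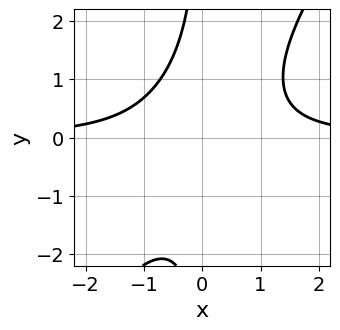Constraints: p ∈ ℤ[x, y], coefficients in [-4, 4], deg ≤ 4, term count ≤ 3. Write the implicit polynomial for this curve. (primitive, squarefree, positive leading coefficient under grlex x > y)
deg p = 3. A generic line meets the curve in up to 3 points.
Against the integer gridlines: it misses every integer gridline on the x-axis; it misses every integer gridline on the y-axis.
These observations pin down the coefficients.

3*x^2*y - 2*x*y^2 - 3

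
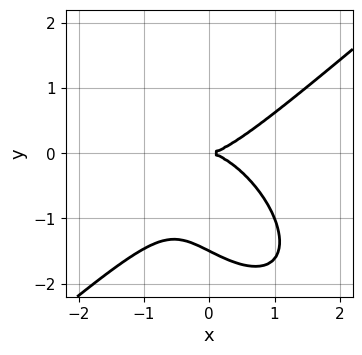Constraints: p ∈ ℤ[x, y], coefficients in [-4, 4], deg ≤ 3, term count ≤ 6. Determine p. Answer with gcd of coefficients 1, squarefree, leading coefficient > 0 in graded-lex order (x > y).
(a) deg p = 3. The shape is more complex than any degree-2 curve.
(b) Reading off the gridlines: one x-axis crossing is at x = 0; it meets the y-axis at y = 0 (among the integer gridlines).
(c) These observations pin down the coefficients.

2*x^3 - x*y^2 - 2*y^3 - 3*y^2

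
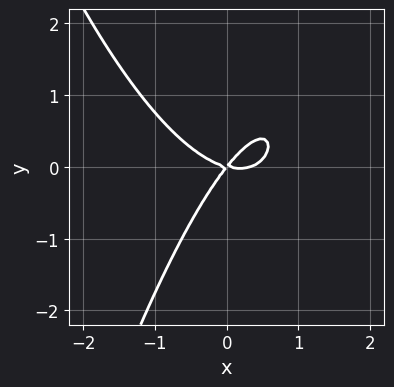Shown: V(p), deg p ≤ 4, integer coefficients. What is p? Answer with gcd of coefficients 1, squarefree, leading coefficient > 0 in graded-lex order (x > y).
3*x^3 - x^2 - 3*x*y + 3*y^2

First, degree: a generic line meets the curve in up to 3 points, so deg p = 3.
Next, observable constraints: one y-axis crossing is at y = 0; it crosses the x-axis at the gridline x = 0.
Finally, fitting integer coefficients to these (and the overall shape) gives p.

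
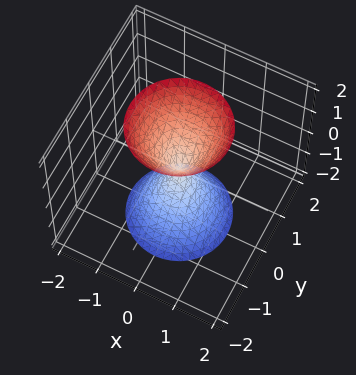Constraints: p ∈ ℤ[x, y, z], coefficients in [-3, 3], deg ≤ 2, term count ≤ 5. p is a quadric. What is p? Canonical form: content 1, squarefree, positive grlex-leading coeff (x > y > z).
3*x^2 + 3*y^2 - z^2

(a) I count 2 distinct pieces.
(b) Degree: two nappes meeting at a single point; a quadric, so deg p = 2.
(c) Symmetries: mirror symmetry z ↦ −z ⇒ only even powers of z; the surface is invariant under rotation about z: p = q(x² + y², z).
(d) From the visible intercepts: it crosses the y-axis at the gridline y = 0; a circular section at z = -2 has radius between 1 and 2; it crosses the z-axis at the gridline z = 0; one x-axis crossing is at x = 0.
(e) Putting this together gives p.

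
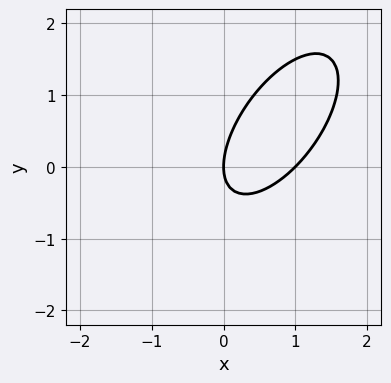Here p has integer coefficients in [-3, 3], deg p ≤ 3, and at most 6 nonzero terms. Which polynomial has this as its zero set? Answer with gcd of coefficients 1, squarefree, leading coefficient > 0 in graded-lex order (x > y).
3*x^2 - 3*x*y + 2*y^2 - 3*x

(a) Degree: no degree-1 curve has this shape, so deg p = 2.
(b) Against the integer gridlines: the x-axis gridline crossings are at x ∈ {0, 1}; it crosses the y-axis at the gridline y = 0.
(c) Putting this together gives p.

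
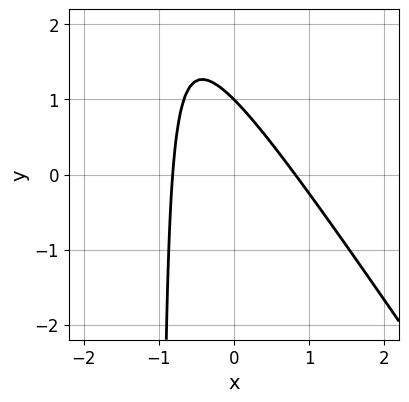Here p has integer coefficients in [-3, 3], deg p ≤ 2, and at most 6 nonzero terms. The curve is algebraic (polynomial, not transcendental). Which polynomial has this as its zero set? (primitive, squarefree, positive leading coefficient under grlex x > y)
3*x^2 + 2*x*y + 2*y - 2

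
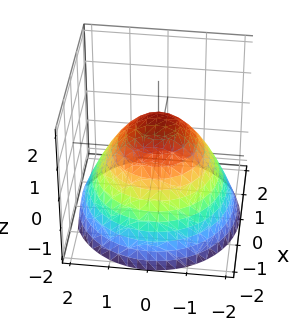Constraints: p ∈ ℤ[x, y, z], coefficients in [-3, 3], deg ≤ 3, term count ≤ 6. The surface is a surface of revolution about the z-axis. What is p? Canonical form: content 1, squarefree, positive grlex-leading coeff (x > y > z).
2*x^2 + 2*y^2 + 3*z - 3

(a) Degree: the shape is more complex than any degree-1 surface, so deg p = 2.
(b) Symmetries: the surface is invariant under rotation about z: p = q(x² + y², z).
(c) Against the integer gridlines: a circular section at z = -1 has radius between 1 and 2; it crosses the z-axis at the gridline z = 1.
(d) Together with the visible shape, these determine p as stated.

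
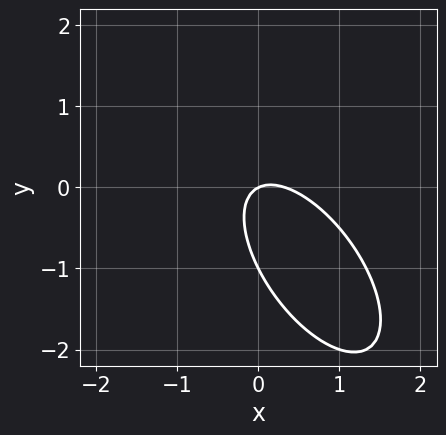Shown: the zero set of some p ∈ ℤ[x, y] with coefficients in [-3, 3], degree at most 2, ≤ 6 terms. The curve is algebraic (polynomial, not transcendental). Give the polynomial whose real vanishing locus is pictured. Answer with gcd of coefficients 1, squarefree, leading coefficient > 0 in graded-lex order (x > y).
3*x^2 + 3*x*y + 2*y^2 - x + 2*y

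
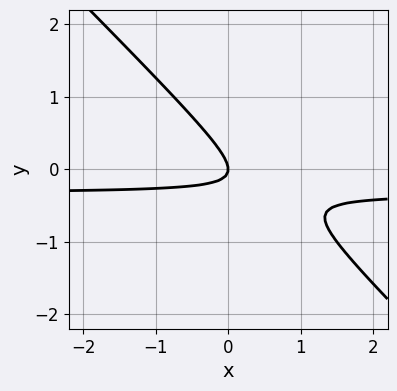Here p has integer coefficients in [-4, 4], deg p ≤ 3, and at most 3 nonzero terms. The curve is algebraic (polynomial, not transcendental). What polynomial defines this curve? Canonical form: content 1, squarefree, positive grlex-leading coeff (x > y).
3*x*y + 3*y^2 + x

(a) The degree is 2 — no degree-1 curve has this shape.
(b) From the axis intercepts and sections: it meets the x-axis at x = 0 (among the integer gridlines); it crosses the y-axis at the gridline y = 0.
(c) The integer polynomial consistent with all of this is the stated p.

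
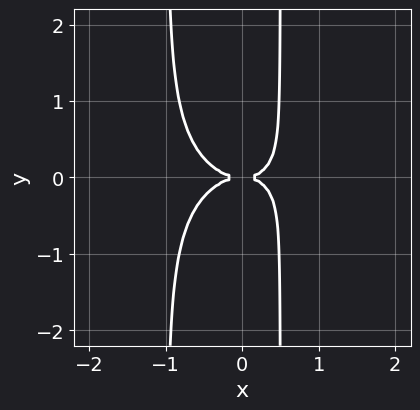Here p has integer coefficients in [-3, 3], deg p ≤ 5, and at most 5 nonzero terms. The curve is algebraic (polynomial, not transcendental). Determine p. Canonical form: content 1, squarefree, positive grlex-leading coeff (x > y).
First, deg p = 4. No degree-3 curve has this shape.
Then, symmetries: mirror symmetry y ↦ −y ⇒ only even powers of y.
Then, against the integer gridlines: it crosses the x-axis at the gridline x = 0; it crosses the y-axis at the gridline y = 0.
Finally, assembling these constraints gives the stated polynomial.

x^4 + 2*x^2*y^2 + x*y^2 - y^2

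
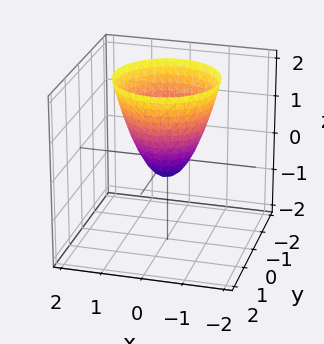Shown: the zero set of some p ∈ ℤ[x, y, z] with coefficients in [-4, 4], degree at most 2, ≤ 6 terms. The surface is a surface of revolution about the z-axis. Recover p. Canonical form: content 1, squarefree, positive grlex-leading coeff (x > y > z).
First, deg p = 2. A generic line meets the surface in up to 2 points.
Next, by symmetry, every cross-section ⟂ z is a circle, so x, y appear only via x² + y².
Next, reading off the gridlines: a circular section at z = 2 has radius between 1 and 2.
Finally, solving for integer coefficients yields p as stated.

3*x^2 + 3*y^2 - 2*z - 1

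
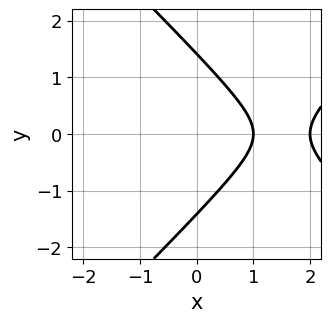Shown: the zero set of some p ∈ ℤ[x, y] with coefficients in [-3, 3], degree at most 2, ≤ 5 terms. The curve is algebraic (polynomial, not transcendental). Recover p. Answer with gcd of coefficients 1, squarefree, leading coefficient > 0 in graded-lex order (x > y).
x^2 - y^2 - 3*x + 2

First, deg p = 2. No degree-1 curve has this shape.
Then, symmetries: the y ↦ −y reflection is a symmetry, so y appears only in even powers.
Then, observable constraints: among the integer gridlines, it crosses the x-axis at x ∈ {1, 2}.
Finally, these observations pin down the coefficients.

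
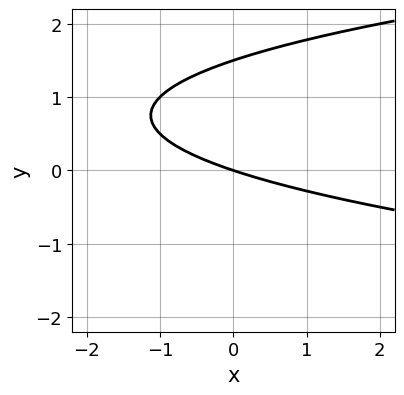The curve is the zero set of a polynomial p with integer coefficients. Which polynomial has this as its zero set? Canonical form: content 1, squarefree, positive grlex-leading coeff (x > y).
2*y^2 - x - 3*y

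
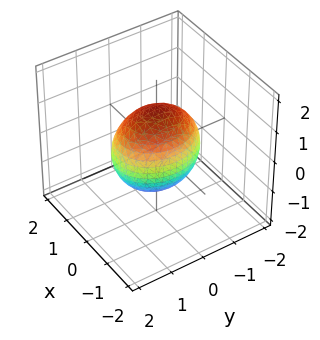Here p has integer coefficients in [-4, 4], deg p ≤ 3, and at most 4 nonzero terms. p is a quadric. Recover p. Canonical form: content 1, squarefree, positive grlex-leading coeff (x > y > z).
(a) deg p = 2.
(b) Symmetries: it's symmetric under x → −x, forcing even powers of x; it's symmetric under z → −z, forcing even powers of z; the y ↦ −y reflection is a symmetry, so y appears only in even powers.
(c) Observable constraints: among the integer gridlines, it crosses the x-axis at x ∈ {-1, 1}.
(d) Assembling these constraints gives the stated polynomial.

3*x^2 + 2*y^2 + 2*z^2 - 3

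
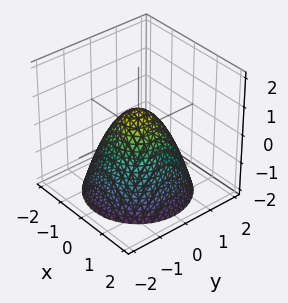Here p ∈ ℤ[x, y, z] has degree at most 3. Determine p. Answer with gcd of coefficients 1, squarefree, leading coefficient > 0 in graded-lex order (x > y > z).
deg p = 2.
Symmetries: rotational symmetry about the z-axis ⇒ p depends on x, y only through x² + y².
Reading off the gridlines: a circular section at z = 0 has radius between 0 and 1.
The integer polynomial consistent with all of this is the stated p.

3*x^2 + 3*y^2 + 3*z - 2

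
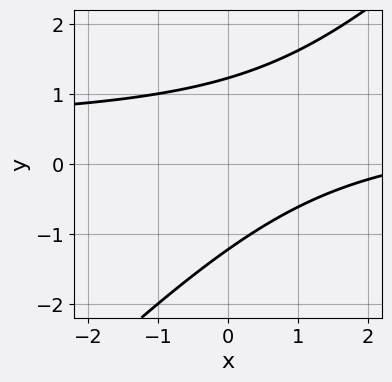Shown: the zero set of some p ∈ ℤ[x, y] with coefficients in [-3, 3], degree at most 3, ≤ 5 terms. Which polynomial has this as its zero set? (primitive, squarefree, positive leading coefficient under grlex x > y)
2*x*y - 2*y^2 - x + 3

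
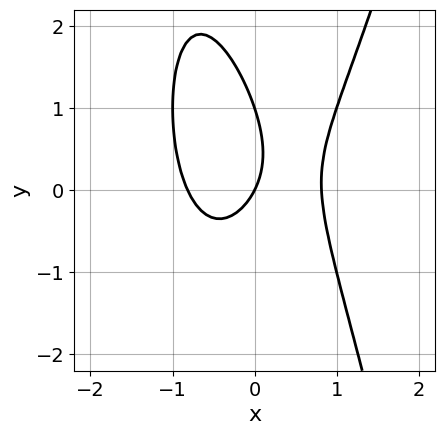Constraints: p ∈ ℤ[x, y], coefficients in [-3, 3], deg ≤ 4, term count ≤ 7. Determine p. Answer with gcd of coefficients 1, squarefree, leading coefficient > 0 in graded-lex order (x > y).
3*x^3 - x*y - y^2 - 2*x + y

1. Degree: a generic line meets the curve in up to 3 points, so deg p = 3.
2. Observable constraints: among the integer gridlines, it crosses the y-axis at y ∈ {0, 1}; one x-axis crossing is at x = 0.
3. The integer polynomial consistent with all of this is the stated p.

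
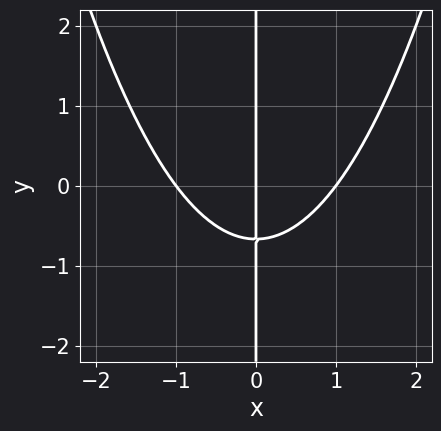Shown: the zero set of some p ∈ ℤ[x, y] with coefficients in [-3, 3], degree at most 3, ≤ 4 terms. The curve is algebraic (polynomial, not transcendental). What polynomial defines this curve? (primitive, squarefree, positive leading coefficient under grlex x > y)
1. Degree: a generic line meets the curve in up to 3 points, so deg p = 3.
2. Observable constraints: the x-axis gridline crossings are at x ∈ {-1, 0, 1}; the visible y-axis segment lies entirely on the curve.
3. The integer polynomial consistent with all of this is the stated p.

2*x^3 - 3*x*y - 2*x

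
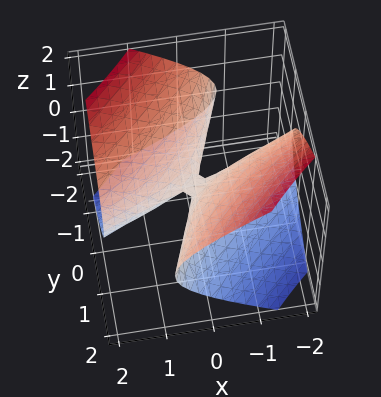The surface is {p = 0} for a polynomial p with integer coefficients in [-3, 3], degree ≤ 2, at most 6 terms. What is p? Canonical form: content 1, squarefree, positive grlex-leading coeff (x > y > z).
x^2 - 3*x*y + y^2 - 3*z^2

First, degree: no degree-1 surface has this shape, so deg p = 2.
Then, from the axis intercepts and sections: it meets the x-axis at x = 0 (among the integer gridlines); it meets the z-axis at z = 0 (among the integer gridlines).
Finally, assembling these constraints gives the stated polynomial.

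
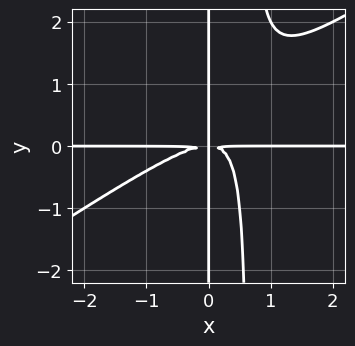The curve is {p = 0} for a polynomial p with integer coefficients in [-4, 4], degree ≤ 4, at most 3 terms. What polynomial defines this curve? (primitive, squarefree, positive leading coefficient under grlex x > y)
1. The degree is 4 — a generic line meets the curve in up to 4 points.
2. Checking where it meets the axes: every point of the x-axis in the box is on the curve; every point of the y-axis in the box is on the curve.
3. Fitting integer coefficients to these (and the overall shape) gives p.

2*x^3*y - 3*x^2*y^2 + 2*x*y^2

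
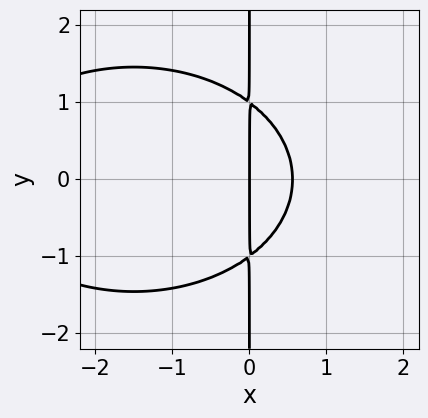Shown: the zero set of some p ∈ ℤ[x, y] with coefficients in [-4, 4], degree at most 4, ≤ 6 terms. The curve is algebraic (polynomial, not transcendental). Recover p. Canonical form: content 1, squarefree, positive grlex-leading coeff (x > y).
x^3 + 2*x*y^2 + 3*x^2 - 2*x

(a) deg p = 3.
(b) Symmetries: the y ↦ −y reflection is a symmetry, so y appears only in even powers.
(c) From the visible intercepts: the visible y-axis segment lies entirely on the curve; one x-axis crossing is at x = 0.
(d) Together with the visible shape, these determine p as stated.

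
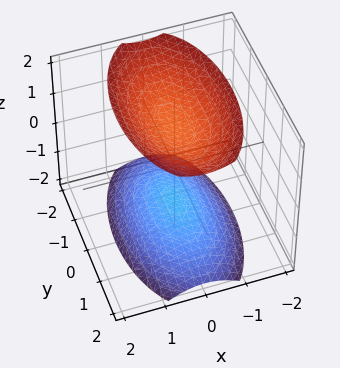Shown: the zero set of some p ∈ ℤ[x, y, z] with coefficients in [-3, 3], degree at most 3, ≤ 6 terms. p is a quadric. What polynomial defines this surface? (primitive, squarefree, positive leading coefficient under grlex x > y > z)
3*x^2 + y^2 - 2*z^2 + 3

1. There are 2 components. Treating them together as one polynomial.
2. deg p = 2. Two sheets facing apart; a quadric.
3. Symmetries: it's symmetric under y → −y, forcing even powers of y; mirror symmetry x ↦ −x ⇒ only even powers of x; the z ↦ −z reflection is a symmetry, so z appears only in even powers.
4. Against the integer gridlines: the surface avoids every integer y-axis point in the box; the surface avoids every integer x-axis point in the box.
5. These observations pin down the coefficients.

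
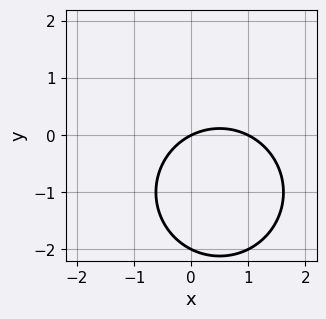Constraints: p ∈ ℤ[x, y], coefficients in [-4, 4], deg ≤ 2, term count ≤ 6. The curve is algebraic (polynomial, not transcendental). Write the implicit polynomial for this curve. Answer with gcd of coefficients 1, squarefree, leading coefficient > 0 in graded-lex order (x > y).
x^2 + y^2 - x + 2*y

1. deg p = 2. No degree-1 curve has this shape.
2. Against the integer gridlines: the y-axis gridline crossings are at y ∈ {-2, 0}; among the integer gridlines, it crosses the x-axis at x ∈ {0, 1}.
3. Putting this together gives p.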